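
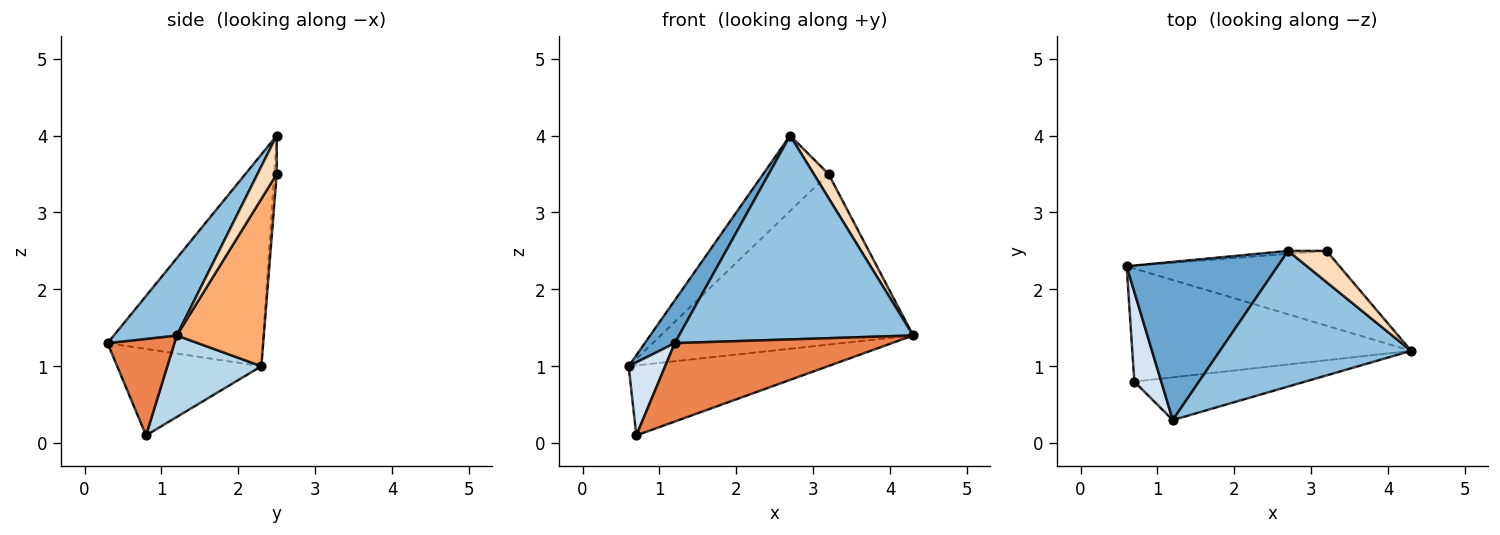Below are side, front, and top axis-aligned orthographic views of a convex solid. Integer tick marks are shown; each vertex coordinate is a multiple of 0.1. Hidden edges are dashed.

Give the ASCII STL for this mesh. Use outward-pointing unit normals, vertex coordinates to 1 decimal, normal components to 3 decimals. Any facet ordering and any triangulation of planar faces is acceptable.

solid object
 facet normal -0.804 -0.155 0.573
  outer loop
   vertex 2.7 2.5 4.0
   vertex 0.6 2.3 1.0
   vertex 1.2 0.3 1.3
  endloop
 endfacet
 facet normal 0.218 -0.812 0.541
  outer loop
   vertex 2.7 2.5 4.0
   vertex 1.2 0.3 1.3
   vertex 4.3 1.2 1.4
  endloop
 endfacet
 facet normal 0.241 0.511 -0.825
  outer loop
   vertex 0.7 0.8 0.1
   vertex 0.6 2.3 1.0
   vertex 4.3 1.2 1.4
  endloop
 endfacet
 facet normal -0.928 -0.235 0.289
  outer loop
   vertex 0.7 0.8 0.1
   vertex 1.2 0.3 1.3
   vertex 0.6 2.3 1.0
  endloop
 endfacet
 facet normal 0.261 -0.848 -0.462
  outer loop
   vertex 0.7 0.8 0.1
   vertex 4.3 1.2 1.4
   vertex 1.2 0.3 1.3
  endloop
 endfacet
 facet normal 0.301 0.873 -0.383
  outer loop
   vertex 3.2 2.5 3.5
   vertex 4.3 1.2 1.4
   vertex 0.6 2.3 1.0
  endloop
 endfacet
 facet normal -0.039 0.998 -0.039
  outer loop
   vertex 3.2 2.5 3.5
   vertex 0.6 2.3 1.0
   vertex 2.7 2.5 4.0
  endloop
 endfacet
 facet normal 0.621 -0.478 0.621
  outer loop
   vertex 3.2 2.5 3.5
   vertex 2.7 2.5 4.0
   vertex 4.3 1.2 1.4
  endloop
 endfacet
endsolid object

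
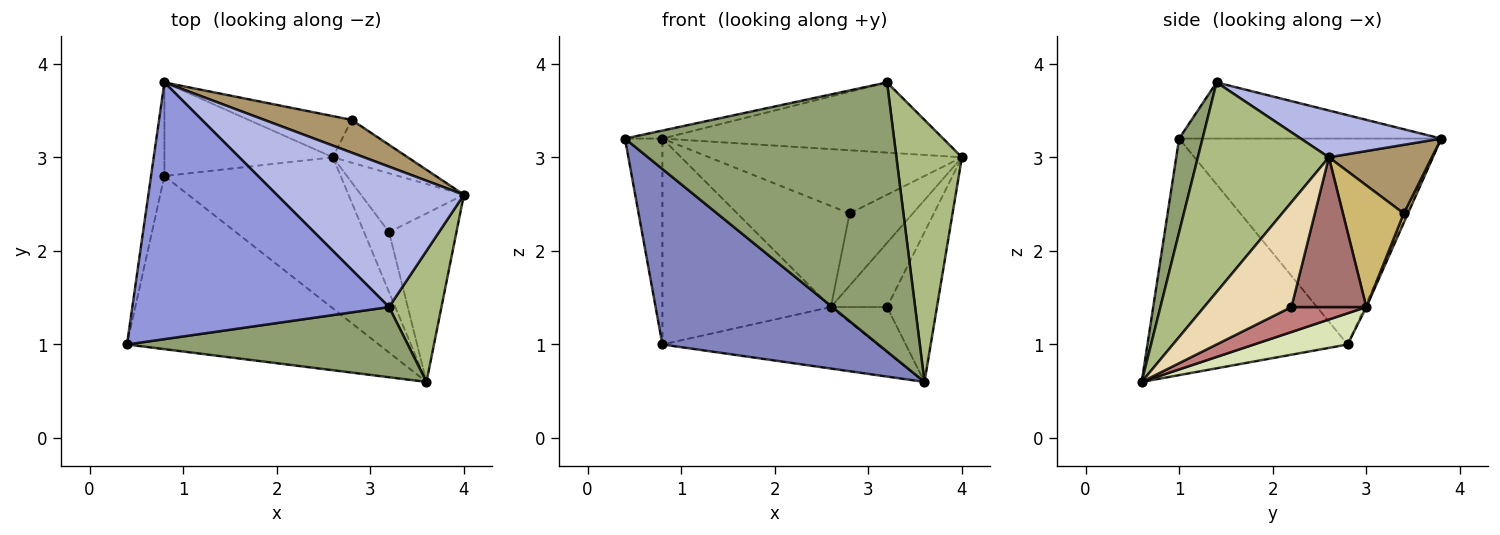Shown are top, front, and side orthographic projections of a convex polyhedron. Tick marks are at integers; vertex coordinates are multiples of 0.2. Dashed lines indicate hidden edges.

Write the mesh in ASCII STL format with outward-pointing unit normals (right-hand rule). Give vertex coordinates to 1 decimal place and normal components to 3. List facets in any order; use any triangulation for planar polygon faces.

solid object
 facet normal -0.988 0.141 -0.064
  outer loop
   vertex 0.8 2.8 1.0
   vertex 0.4 1.0 3.2
   vertex 0.8 3.8 3.2
  endloop
 endfacet
 facet normal -0.551 -0.594 -0.586
  outer loop
   vertex 0.8 2.8 1.0
   vertex 3.6 0.6 0.6
   vertex 0.4 1.0 3.2
  endloop
 endfacet
 facet normal -0.214 0.031 0.976
  outer loop
   vertex 3.2 1.4 3.8
   vertex 0.8 3.8 3.2
   vertex 0.4 1.0 3.2
  endloop
 endfacet
 facet normal 0.218 0.436 0.873
  outer loop
   vertex 3.2 1.4 3.8
   vertex 4.0 2.6 3.0
   vertex 0.8 3.8 3.2
  endloop
 endfacet
 facet normal 0.084 -0.964 0.252
  outer loop
   vertex 3.2 1.4 3.8
   vertex 0.4 1.0 3.2
   vertex 3.6 0.6 0.6
  endloop
 endfacet
 facet normal 0.873 -0.436 0.218
  outer loop
   vertex 3.2 1.4 3.8
   vertex 3.6 0.6 0.6
   vertex 4.0 2.6 3.0
  endloop
 endfacet
 facet normal -0.009 0.910 -0.414
  outer loop
   vertex 2.6 3.0 1.4
   vertex 0.8 2.8 1.0
   vertex 0.8 3.8 3.2
  endloop
 endfacet
 facet normal 0.162 0.372 -0.914
  outer loop
   vertex 2.6 3.0 1.4
   vertex 3.6 0.6 0.6
   vertex 0.8 2.8 1.0
  endloop
 endfacet
 facet normal 0.340 0.835 0.433
  outer loop
   vertex 2.8 3.4 2.4
   vertex 0.8 3.8 3.2
   vertex 4.0 2.6 3.0
  endloop
 endfacet
 facet normal 0.638 0.662 -0.393
  outer loop
   vertex 2.8 3.4 2.4
   vertex 4.0 2.6 3.0
   vertex 2.6 3.0 1.4
  endloop
 endfacet
 facet normal 0.034 0.926 -0.377
  outer loop
   vertex 2.8 3.4 2.4
   vertex 2.6 3.0 1.4
   vertex 0.8 3.8 3.2
  endloop
 endfacet
 facet normal 0.758 0.433 -0.487
  outer loop
   vertex 3.2 2.2 1.4
   vertex 4.0 2.6 3.0
   vertex 3.6 0.6 0.6
  endloop
 endfacet
 facet normal 0.701 0.526 -0.482
  outer loop
   vertex 3.2 2.2 1.4
   vertex 2.6 3.0 1.4
   vertex 4.0 2.6 3.0
  endloop
 endfacet
 facet normal 0.625 0.469 -0.625
  outer loop
   vertex 3.2 2.2 1.4
   vertex 3.6 0.6 0.6
   vertex 2.6 3.0 1.4
  endloop
 endfacet
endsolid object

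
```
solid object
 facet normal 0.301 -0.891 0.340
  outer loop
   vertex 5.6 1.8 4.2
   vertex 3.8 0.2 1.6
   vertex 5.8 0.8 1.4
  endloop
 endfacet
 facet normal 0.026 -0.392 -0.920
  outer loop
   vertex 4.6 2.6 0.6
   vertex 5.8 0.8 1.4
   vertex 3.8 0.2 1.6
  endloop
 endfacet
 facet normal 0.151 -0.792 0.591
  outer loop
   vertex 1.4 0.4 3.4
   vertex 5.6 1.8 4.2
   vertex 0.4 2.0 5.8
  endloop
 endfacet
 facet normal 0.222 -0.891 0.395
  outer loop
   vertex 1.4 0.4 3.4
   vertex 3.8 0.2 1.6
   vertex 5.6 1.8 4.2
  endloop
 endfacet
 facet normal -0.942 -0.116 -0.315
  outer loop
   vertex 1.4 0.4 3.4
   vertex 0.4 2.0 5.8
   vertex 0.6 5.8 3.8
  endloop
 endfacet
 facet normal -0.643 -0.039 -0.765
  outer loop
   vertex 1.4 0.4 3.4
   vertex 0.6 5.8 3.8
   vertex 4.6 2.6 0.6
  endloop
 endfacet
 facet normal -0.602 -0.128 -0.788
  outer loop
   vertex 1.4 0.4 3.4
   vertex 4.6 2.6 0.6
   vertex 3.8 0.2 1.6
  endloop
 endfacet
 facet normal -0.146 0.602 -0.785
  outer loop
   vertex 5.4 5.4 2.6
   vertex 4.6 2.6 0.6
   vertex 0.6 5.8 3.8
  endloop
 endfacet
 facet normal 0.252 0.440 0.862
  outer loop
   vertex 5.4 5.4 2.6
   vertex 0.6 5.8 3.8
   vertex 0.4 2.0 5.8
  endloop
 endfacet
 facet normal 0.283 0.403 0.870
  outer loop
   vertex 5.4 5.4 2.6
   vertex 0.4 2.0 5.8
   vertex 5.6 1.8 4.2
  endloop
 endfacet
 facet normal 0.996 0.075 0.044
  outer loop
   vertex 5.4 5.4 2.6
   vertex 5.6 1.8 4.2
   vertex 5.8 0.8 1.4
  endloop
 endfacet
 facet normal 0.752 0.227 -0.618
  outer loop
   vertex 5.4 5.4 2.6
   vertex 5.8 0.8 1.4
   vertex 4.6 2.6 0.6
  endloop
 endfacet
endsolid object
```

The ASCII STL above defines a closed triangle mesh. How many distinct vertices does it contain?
8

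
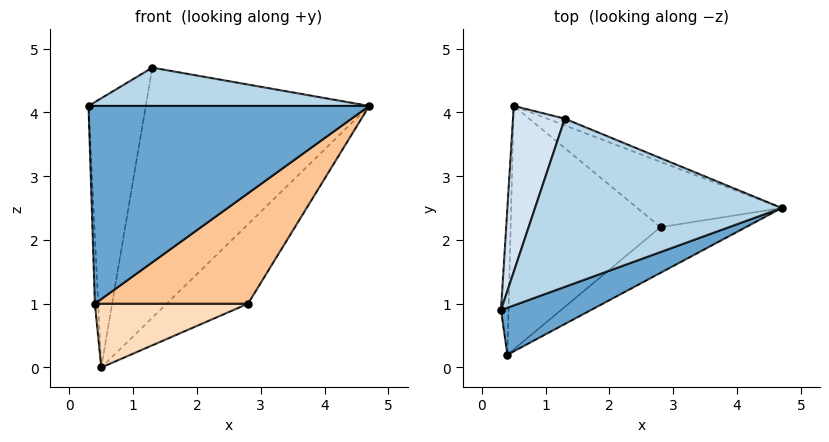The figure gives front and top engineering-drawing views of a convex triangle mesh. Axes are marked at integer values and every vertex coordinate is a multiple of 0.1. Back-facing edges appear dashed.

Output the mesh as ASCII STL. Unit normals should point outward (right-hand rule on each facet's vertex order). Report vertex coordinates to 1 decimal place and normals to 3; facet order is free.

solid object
 facet normal 0.334 -0.917 0.218
  outer loop
   vertex 0.4 0.2 1.0
   vertex 4.7 2.5 4.1
   vertex 0.3 0.9 4.1
  endloop
 endfacet
 facet normal -0.999 0.016 -0.036
  outer loop
   vertex 0.4 0.2 1.0
   vertex 0.3 0.9 4.1
   vertex 0.5 4.1 0.0
  endloop
 endfacet
 facet normal 0.080 -0.221 0.972
  outer loop
   vertex 1.3 3.9 4.7
   vertex 0.3 0.9 4.1
   vertex 4.7 2.5 4.1
  endloop
 endfacet
 facet normal -0.944 0.280 0.173
  outer loop
   vertex 1.3 3.9 4.7
   vertex 0.5 4.1 0.0
   vertex 0.3 0.9 4.1
  endloop
 endfacet
 facet normal 0.377 0.926 -0.025
  outer loop
   vertex 1.3 3.9 4.7
   vertex 4.7 2.5 4.1
   vertex 0.5 4.1 0.0
  endloop
 endfacet
 facet normal 0.675 0.570 -0.469
  outer loop
   vertex 2.8 2.2 1.0
   vertex 0.5 4.1 0.0
   vertex 4.7 2.5 4.1
  endloop
 endfacet
 facet normal 0.610 -0.732 -0.303
  outer loop
   vertex 2.8 2.2 1.0
   vertex 4.7 2.5 4.1
   vertex 0.4 0.2 1.0
  endloop
 endfacet
 facet normal 0.207 -0.248 -0.946
  outer loop
   vertex 2.8 2.2 1.0
   vertex 0.4 0.2 1.0
   vertex 0.5 4.1 0.0
  endloop
 endfacet
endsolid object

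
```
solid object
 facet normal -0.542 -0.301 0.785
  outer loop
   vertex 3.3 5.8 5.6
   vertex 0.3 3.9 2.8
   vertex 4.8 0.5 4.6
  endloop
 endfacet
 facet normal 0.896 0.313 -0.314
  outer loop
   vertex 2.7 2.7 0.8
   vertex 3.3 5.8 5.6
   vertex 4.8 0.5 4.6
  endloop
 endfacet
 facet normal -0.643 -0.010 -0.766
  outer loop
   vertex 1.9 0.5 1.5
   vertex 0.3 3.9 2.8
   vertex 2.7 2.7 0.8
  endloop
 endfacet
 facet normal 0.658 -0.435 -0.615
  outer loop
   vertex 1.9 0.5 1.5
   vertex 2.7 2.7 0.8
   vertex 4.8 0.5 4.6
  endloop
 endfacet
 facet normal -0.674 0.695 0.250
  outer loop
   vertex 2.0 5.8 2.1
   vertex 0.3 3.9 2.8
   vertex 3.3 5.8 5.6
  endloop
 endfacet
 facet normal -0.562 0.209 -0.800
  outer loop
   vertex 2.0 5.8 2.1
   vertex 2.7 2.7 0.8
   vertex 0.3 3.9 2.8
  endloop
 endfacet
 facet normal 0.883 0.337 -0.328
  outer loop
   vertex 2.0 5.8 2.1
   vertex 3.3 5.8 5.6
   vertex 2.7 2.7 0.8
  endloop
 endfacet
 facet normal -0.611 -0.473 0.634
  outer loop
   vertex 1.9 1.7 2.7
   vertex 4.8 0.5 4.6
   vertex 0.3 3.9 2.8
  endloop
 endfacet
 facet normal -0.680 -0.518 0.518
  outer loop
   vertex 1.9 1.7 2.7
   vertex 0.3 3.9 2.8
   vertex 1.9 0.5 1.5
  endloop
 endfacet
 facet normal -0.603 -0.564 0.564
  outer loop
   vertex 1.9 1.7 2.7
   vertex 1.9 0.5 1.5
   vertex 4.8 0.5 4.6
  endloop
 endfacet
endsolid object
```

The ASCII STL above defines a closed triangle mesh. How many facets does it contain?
10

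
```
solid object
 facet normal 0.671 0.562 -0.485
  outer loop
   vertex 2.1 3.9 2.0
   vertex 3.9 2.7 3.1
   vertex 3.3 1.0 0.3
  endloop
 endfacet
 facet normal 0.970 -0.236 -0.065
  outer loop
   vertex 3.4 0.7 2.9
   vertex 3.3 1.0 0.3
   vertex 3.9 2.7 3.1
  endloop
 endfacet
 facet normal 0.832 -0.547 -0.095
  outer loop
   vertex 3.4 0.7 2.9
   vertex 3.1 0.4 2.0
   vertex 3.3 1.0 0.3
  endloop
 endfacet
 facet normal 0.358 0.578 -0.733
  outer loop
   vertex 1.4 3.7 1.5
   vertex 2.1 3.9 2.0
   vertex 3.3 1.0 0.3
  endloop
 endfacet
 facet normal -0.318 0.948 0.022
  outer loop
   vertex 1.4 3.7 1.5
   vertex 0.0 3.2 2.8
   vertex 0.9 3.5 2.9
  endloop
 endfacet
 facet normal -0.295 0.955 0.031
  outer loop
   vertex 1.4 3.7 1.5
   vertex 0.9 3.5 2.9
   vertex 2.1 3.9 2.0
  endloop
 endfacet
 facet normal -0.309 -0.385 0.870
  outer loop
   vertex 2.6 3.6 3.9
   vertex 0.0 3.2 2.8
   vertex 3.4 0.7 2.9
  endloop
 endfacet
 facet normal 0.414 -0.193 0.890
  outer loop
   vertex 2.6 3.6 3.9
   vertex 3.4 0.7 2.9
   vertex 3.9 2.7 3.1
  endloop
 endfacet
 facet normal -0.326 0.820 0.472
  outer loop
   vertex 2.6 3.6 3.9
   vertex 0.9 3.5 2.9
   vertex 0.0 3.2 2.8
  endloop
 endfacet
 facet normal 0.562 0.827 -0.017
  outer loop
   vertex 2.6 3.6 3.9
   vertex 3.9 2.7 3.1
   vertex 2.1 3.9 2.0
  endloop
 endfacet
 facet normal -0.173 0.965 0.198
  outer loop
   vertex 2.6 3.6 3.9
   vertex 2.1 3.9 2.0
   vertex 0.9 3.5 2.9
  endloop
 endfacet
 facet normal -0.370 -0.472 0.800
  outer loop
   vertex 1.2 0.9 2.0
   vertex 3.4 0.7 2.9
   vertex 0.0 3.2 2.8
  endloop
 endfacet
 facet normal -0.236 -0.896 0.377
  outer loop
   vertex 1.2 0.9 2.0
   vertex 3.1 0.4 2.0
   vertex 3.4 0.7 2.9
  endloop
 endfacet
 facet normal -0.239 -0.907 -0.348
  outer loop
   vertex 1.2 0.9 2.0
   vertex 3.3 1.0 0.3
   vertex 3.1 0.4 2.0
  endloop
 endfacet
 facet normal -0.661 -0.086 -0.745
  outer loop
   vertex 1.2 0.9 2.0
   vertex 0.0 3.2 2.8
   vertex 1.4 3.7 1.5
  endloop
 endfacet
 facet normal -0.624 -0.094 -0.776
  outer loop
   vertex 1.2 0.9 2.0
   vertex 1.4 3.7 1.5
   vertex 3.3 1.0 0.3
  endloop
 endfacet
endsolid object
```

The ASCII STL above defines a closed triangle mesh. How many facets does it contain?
16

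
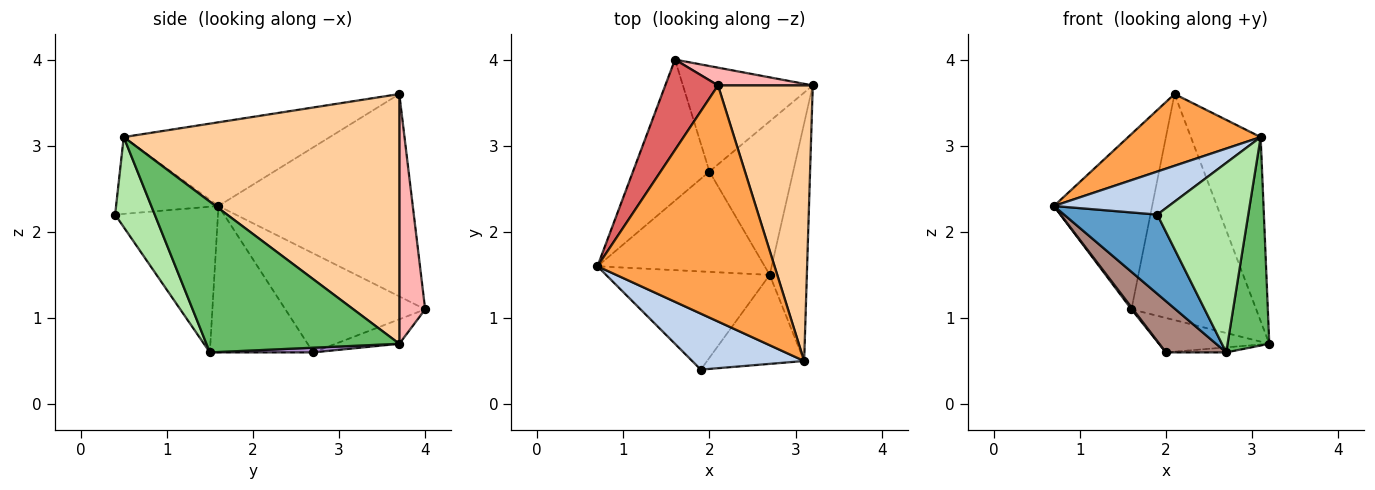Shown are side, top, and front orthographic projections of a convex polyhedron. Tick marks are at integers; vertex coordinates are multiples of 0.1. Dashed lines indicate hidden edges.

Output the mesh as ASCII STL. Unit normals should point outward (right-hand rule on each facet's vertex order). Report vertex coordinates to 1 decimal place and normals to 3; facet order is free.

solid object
 facet normal -0.570 -0.516 -0.640
  outer loop
   vertex 2.7 1.5 0.6
   vertex 1.9 0.4 2.2
   vertex 0.7 1.6 2.3
  endloop
 endfacet
 facet normal -0.478 -0.536 0.696
  outer loop
   vertex 3.1 0.5 3.1
   vertex 0.7 1.6 2.3
   vertex 1.9 0.4 2.2
  endloop
 endfacet
 facet normal -0.412 -0.265 0.872
  outer loop
   vertex 3.1 0.5 3.1
   vertex 2.1 3.7 3.6
   vertex 0.7 1.6 2.3
  endloop
 endfacet
 facet normal 0.910 0.230 0.345
  outer loop
   vertex 3.1 0.5 3.1
   vertex 3.2 3.7 0.7
   vertex 2.1 3.7 3.6
  endloop
 endfacet
 facet normal 0.950 -0.205 -0.234
  outer loop
   vertex 3.1 0.5 3.1
   vertex 2.7 1.5 0.6
   vertex 3.2 3.7 0.7
  endloop
 endfacet
 facet normal 0.367 -0.842 -0.396
  outer loop
   vertex 3.1 0.5 3.1
   vertex 1.9 0.4 2.2
   vertex 2.7 1.5 0.6
  endloop
 endfacet
 facet normal -0.869 0.439 0.227
  outer loop
   vertex 1.6 4.0 1.1
   vertex 0.7 1.6 2.3
   vertex 2.1 3.7 3.6
  endloop
 endfacet
 facet normal 0.202 0.976 0.077
  outer loop
   vertex 1.6 4.0 1.1
   vertex 2.1 3.7 3.6
   vertex 3.2 3.7 0.7
  endloop
 endfacet
 facet normal 0.056 0.033 -0.998
  outer loop
   vertex 2.0 2.7 0.6
   vertex 3.2 3.7 0.7
   vertex 2.7 1.5 0.6
  endloop
 endfacet
 facet normal -0.177 0.306 -0.936
  outer loop
   vertex 2.0 2.7 0.6
   vertex 1.6 4.0 1.1
   vertex 3.2 3.7 0.7
  endloop
 endfacet
 facet normal -0.615 -0.359 -0.702
  outer loop
   vertex 2.0 2.7 0.6
   vertex 2.7 1.5 0.6
   vertex 0.7 1.6 2.3
  endloop
 endfacet
 facet normal -0.792 -0.009 -0.611
  outer loop
   vertex 2.0 2.7 0.6
   vertex 0.7 1.6 2.3
   vertex 1.6 4.0 1.1
  endloop
 endfacet
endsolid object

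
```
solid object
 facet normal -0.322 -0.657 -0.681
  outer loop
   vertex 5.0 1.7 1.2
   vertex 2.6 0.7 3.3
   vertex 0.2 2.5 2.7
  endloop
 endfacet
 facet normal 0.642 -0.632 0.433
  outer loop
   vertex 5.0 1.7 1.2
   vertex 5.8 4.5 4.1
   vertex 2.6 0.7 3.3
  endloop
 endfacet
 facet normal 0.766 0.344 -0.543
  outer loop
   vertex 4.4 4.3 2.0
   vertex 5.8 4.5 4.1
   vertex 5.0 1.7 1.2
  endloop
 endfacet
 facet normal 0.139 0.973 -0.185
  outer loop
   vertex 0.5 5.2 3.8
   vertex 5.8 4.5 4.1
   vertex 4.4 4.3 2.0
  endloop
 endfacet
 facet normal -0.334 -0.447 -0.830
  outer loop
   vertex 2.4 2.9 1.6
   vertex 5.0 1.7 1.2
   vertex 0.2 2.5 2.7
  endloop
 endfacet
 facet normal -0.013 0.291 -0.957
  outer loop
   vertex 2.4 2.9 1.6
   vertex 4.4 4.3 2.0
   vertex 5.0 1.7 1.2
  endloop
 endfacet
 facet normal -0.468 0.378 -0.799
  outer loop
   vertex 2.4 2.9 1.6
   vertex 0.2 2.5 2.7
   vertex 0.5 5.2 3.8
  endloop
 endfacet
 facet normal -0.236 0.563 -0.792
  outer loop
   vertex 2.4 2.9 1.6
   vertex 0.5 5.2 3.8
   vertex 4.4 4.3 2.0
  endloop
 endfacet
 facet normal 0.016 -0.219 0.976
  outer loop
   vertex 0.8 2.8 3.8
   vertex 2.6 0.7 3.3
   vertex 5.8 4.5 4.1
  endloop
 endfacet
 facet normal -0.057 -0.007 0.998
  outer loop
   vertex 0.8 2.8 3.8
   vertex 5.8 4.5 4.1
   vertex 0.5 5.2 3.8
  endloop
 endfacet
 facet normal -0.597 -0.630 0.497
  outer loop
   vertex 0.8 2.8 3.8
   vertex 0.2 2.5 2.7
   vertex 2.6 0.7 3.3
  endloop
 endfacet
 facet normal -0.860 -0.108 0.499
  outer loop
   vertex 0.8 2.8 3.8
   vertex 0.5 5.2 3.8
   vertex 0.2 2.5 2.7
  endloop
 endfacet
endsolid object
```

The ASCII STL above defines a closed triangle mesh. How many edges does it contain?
18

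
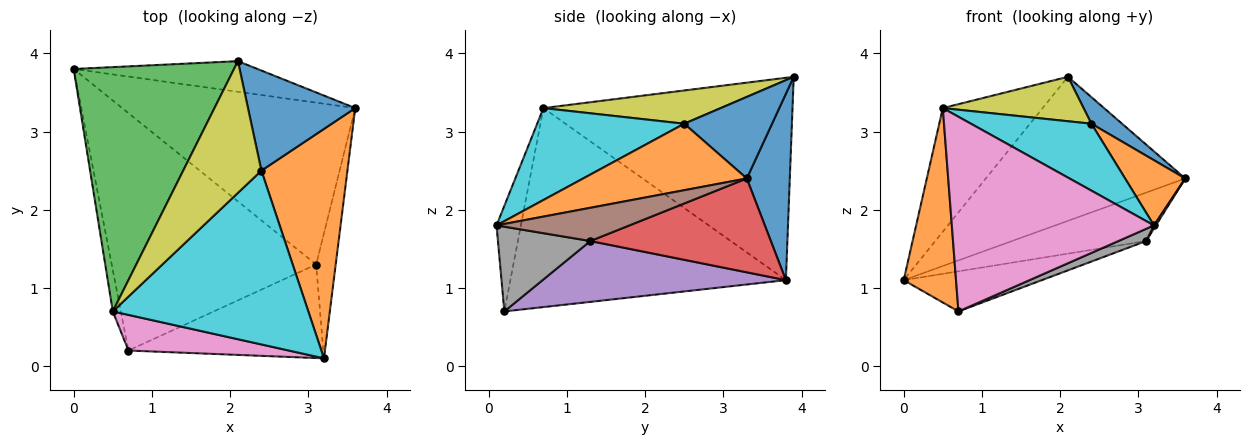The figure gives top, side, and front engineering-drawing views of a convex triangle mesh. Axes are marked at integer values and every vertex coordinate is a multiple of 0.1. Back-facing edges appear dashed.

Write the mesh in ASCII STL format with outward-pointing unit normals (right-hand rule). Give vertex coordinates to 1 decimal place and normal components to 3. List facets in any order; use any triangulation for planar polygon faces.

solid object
 facet normal 0.206 0.957 -0.204
  outer loop
   vertex 2.1 3.9 3.7
   vertex 3.6 3.3 2.4
   vertex 0.0 3.8 1.1
  endloop
 endfacet
 facet normal -0.982 -0.186 -0.040
  outer loop
   vertex 0.5 0.7 3.3
   vertex 0.0 3.8 1.1
   vertex 0.7 0.2 0.7
  endloop
 endfacet
 facet normal -0.748 0.300 0.592
  outer loop
   vertex 0.5 0.7 3.3
   vertex 2.1 3.9 3.7
   vertex 0.0 3.8 1.1
  endloop
 endfacet
 facet normal 0.360 0.268 -0.894
  outer loop
   vertex 3.1 1.3 1.6
   vertex 0.0 3.8 1.1
   vertex 3.6 3.3 2.4
  endloop
 endfacet
 facet normal 0.282 0.160 -0.946
  outer loop
   vertex 3.1 1.3 1.6
   vertex 0.7 0.2 0.7
   vertex 0.0 3.8 1.1
  endloop
 endfacet
 facet normal 0.862 -0.013 -0.507
  outer loop
   vertex 3.2 0.1 1.8
   vertex 3.1 1.3 1.6
   vertex 3.6 3.3 2.4
  endloop
 endfacet
 facet normal -0.118 -0.977 0.179
  outer loop
   vertex 3.2 0.1 1.8
   vertex 0.5 0.7 3.3
   vertex 0.7 0.2 0.7
  endloop
 endfacet
 facet normal 0.396 -0.119 -0.911
  outer loop
   vertex 3.2 0.1 1.8
   vertex 0.7 0.2 0.7
   vertex 3.1 1.3 1.6
  endloop
 endfacet
 facet normal 0.374 -0.297 0.879
  outer loop
   vertex 2.4 2.5 3.1
   vertex 2.1 3.9 3.7
   vertex 0.5 0.7 3.3
  endloop
 endfacet
 facet normal 0.402 -0.329 0.855
  outer loop
   vertex 2.4 2.5 3.1
   vertex 0.5 0.7 3.3
   vertex 3.2 0.1 1.8
  endloop
 endfacet
 facet normal 0.592 -0.207 0.779
  outer loop
   vertex 2.4 2.5 3.1
   vertex 3.6 3.3 2.4
   vertex 2.1 3.9 3.7
  endloop
 endfacet
 facet normal 0.597 -0.219 0.772
  outer loop
   vertex 2.4 2.5 3.1
   vertex 3.2 0.1 1.8
   vertex 3.6 3.3 2.4
  endloop
 endfacet
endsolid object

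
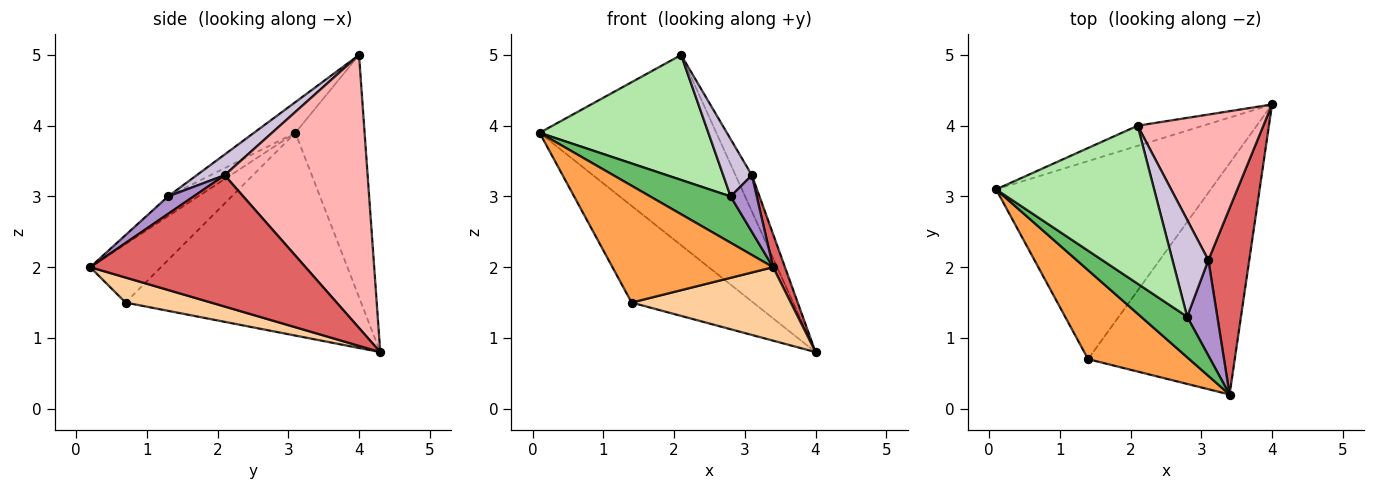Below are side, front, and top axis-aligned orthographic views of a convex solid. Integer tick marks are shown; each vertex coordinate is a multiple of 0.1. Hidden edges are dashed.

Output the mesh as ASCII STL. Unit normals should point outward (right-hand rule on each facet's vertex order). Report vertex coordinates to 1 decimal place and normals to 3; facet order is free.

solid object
 facet normal -0.363 0.927 -0.098
  outer loop
   vertex 2.1 4.0 5.0
   vertex 4.0 4.3 0.8
   vertex 0.1 3.1 3.9
  endloop
 endfacet
 facet normal -0.647 0.334 -0.685
  outer loop
   vertex 1.4 0.7 1.5
   vertex 0.1 3.1 3.9
   vertex 4.0 4.3 0.8
  endloop
 endfacet
 facet normal -0.331 -0.751 0.572
  outer loop
   vertex 1.4 0.7 1.5
   vertex 3.4 0.2 2.0
   vertex 0.1 3.1 3.9
  endloop
 endfacet
 facet normal 0.160 -0.299 -0.941
  outer loop
   vertex 1.4 0.7 1.5
   vertex 4.0 4.3 0.8
   vertex 3.4 0.2 2.0
  endloop
 endfacet
 facet normal -0.272 -0.724 0.634
  outer loop
   vertex 2.8 1.3 3.0
   vertex 0.1 3.1 3.9
   vertex 3.4 0.2 2.0
  endloop
 endfacet
 facet normal -0.150 -0.613 0.775
  outer loop
   vertex 2.8 1.3 3.0
   vertex 2.1 4.0 5.0
   vertex 0.1 3.1 3.9
  endloop
 endfacet
 facet normal 0.953 -0.053 0.297
  outer loop
   vertex 3.1 2.1 3.3
   vertex 3.4 0.2 2.0
   vertex 4.0 4.3 0.8
  endloop
 endfacet
 facet normal 0.903 0.103 0.416
  outer loop
   vertex 3.1 2.1 3.3
   vertex 4.0 4.3 0.8
   vertex 2.1 4.0 5.0
  endloop
 endfacet
 facet normal 0.447 -0.456 0.770
  outer loop
   vertex 3.1 2.1 3.3
   vertex 2.8 1.3 3.0
   vertex 3.4 0.2 2.0
  endloop
 endfacet
 facet normal 0.445 -0.456 0.771
  outer loop
   vertex 3.1 2.1 3.3
   vertex 2.1 4.0 5.0
   vertex 2.8 1.3 3.0
  endloop
 endfacet
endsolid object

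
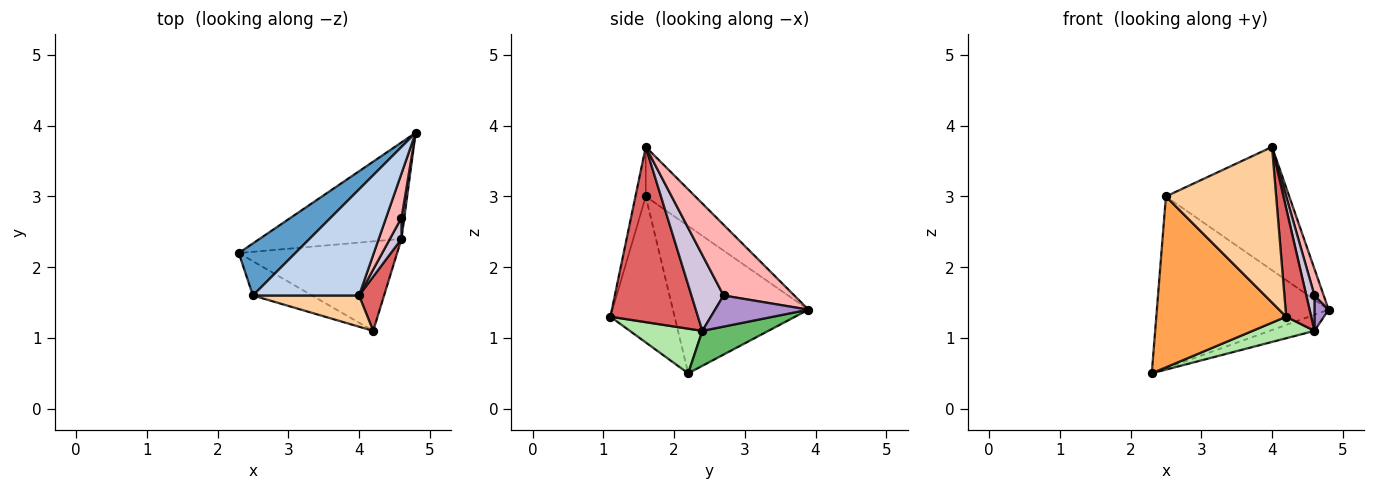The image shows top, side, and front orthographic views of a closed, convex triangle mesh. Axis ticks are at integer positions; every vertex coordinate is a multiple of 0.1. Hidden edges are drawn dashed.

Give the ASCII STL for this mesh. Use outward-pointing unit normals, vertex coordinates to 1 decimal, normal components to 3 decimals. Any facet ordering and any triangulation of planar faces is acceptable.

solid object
 facet normal -0.603 0.764 0.231
  outer loop
   vertex 2.5 1.6 3.0
   vertex 4.8 3.9 1.4
   vertex 2.3 2.2 0.5
  endloop
 endfacet
 facet normal -0.291 0.725 0.624
  outer loop
   vertex 2.5 1.6 3.0
   vertex 4.0 1.6 3.7
   vertex 4.8 3.9 1.4
  endloop
 endfacet
 facet normal -0.436 -0.882 -0.177
  outer loop
   vertex 2.5 1.6 3.0
   vertex 2.3 2.2 0.5
   vertex 4.2 1.1 1.3
  endloop
 endfacet
 facet normal -0.091 -0.976 0.196
  outer loop
   vertex 2.5 1.6 3.0
   vertex 4.2 1.1 1.3
   vertex 4.0 1.6 3.7
  endloop
 endfacet
 facet normal 0.236 0.160 -0.958
  outer loop
   vertex 4.6 2.4 1.1
   vertex 2.3 2.2 0.5
   vertex 4.8 3.9 1.4
  endloop
 endfacet
 facet normal 0.264 -0.226 -0.938
  outer loop
   vertex 4.6 2.4 1.1
   vertex 4.2 1.1 1.3
   vertex 2.3 2.2 0.5
  endloop
 endfacet
 facet normal 0.953 -0.272 0.136
  outer loop
   vertex 4.6 2.4 1.1
   vertex 4.0 1.6 3.7
   vertex 4.2 1.1 1.3
  endloop
 endfacet
 facet normal 0.969 -0.126 0.211
  outer loop
   vertex 4.6 2.7 1.6
   vertex 4.8 3.9 1.4
   vertex 4.0 1.6 3.7
  endloop
 endfacet
 facet normal 0.985 -0.149 0.090
  outer loop
   vertex 4.6 2.7 1.6
   vertex 4.6 2.4 1.1
   vertex 4.8 3.9 1.4
  endloop
 endfacet
 facet normal 0.959 -0.244 0.146
  outer loop
   vertex 4.6 2.7 1.6
   vertex 4.0 1.6 3.7
   vertex 4.6 2.4 1.1
  endloop
 endfacet
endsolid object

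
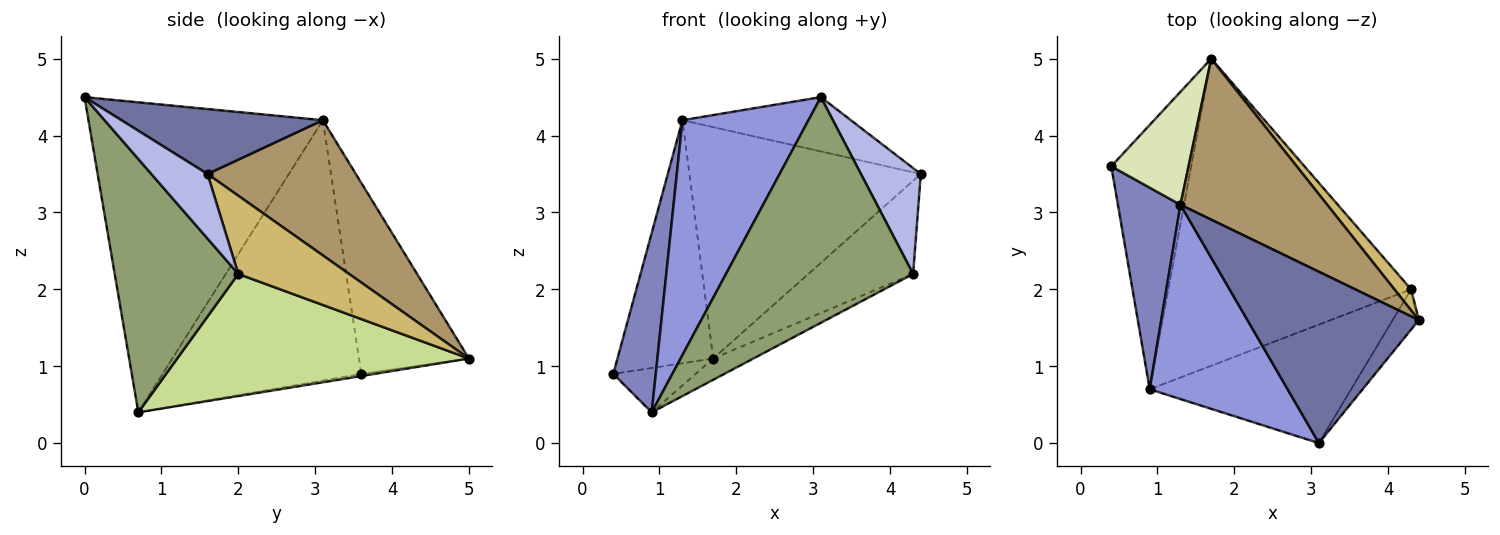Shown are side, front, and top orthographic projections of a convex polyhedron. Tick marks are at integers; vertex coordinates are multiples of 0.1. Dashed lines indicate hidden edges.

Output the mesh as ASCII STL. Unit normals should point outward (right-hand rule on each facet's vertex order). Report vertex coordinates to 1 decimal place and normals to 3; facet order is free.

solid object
 facet normal 0.340 0.284 0.897
  outer loop
   vertex 1.3 3.1 4.2
   vertex 3.1 0.0 4.5
   vertex 4.4 1.6 3.5
  endloop
 endfacet
 facet normal -0.952 -0.204 0.229
  outer loop
   vertex 1.3 3.1 4.2
   vertex 0.4 3.6 0.9
   vertex 0.9 0.7 0.4
  endloop
 endfacet
 facet normal -0.820 -0.441 0.365
  outer loop
   vertex 1.3 3.1 4.2
   vertex 0.9 0.7 0.4
   vertex 3.1 0.0 4.5
  endloop
 endfacet
 facet normal 0.660 -0.703 -0.267
  outer loop
   vertex 4.3 2.0 2.2
   vertex 4.4 1.6 3.5
   vertex 3.1 0.0 4.5
  endloop
 endfacet
 facet normal 0.505 -0.764 -0.401
  outer loop
   vertex 4.3 2.0 2.2
   vertex 3.1 0.0 4.5
   vertex 0.9 0.7 0.4
  endloop
 endfacet
 facet normal -0.026 0.165 -0.986
  outer loop
   vertex 1.7 5.0 1.1
   vertex 0.9 0.7 0.4
   vertex 0.4 3.6 0.9
  endloop
 endfacet
 facet normal 0.448 0.062 -0.892
  outer loop
   vertex 1.7 5.0 1.1
   vertex 4.3 2.0 2.2
   vertex 0.9 0.7 0.4
  endloop
 endfacet
 facet normal -0.721 0.628 0.292
  outer loop
   vertex 1.7 5.0 1.1
   vertex 0.4 3.6 0.9
   vertex 1.3 3.1 4.2
  endloop
 endfacet
 facet normal 0.466 0.726 0.505
  outer loop
   vertex 1.7 5.0 1.1
   vertex 1.3 3.1 4.2
   vertex 4.4 1.6 3.5
  endloop
 endfacet
 facet normal 0.718 0.679 0.154
  outer loop
   vertex 1.7 5.0 1.1
   vertex 4.4 1.6 3.5
   vertex 4.3 2.0 2.2
  endloop
 endfacet
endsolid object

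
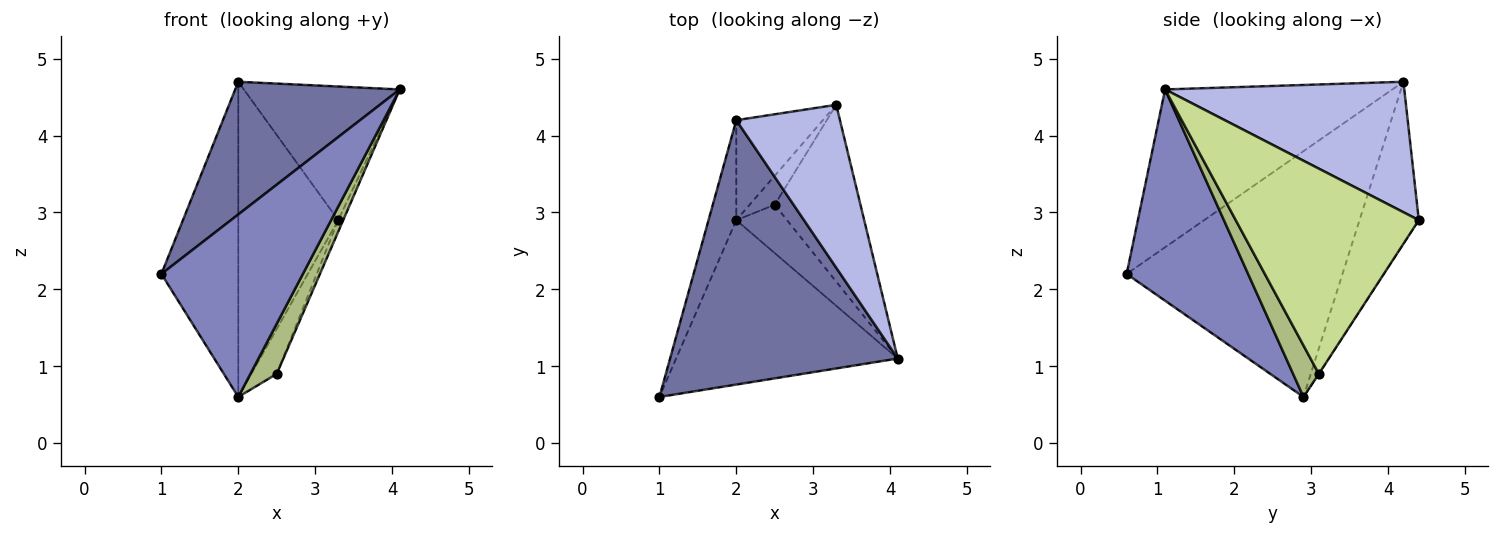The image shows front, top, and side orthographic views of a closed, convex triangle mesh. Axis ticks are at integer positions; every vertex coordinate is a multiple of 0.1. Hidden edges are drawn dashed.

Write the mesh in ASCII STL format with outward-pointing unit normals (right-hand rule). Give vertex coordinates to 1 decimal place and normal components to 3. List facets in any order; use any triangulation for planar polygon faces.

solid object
 facet normal -0.527 -0.381 0.760
  outer loop
   vertex 2.0 4.2 4.7
   vertex 1.0 0.6 2.2
   vertex 4.1 1.1 4.6
  endloop
 endfacet
 facet normal 0.538 -0.626 -0.564
  outer loop
   vertex 2.0 2.9 0.6
   vertex 4.1 1.1 4.6
   vertex 1.0 0.6 2.2
  endloop
 endfacet
 facet normal -0.937 0.334 -0.106
  outer loop
   vertex 2.0 2.9 0.6
   vertex 1.0 0.6 2.2
   vertex 2.0 4.2 4.7
  endloop
 endfacet
 facet normal 0.697 0.455 0.554
  outer loop
   vertex 3.3 4.4 2.9
   vertex 2.0 4.2 4.7
   vertex 4.1 1.1 4.6
  endloop
 endfacet
 facet normal -0.492 0.830 -0.263
  outer loop
   vertex 3.3 4.4 2.9
   vertex 2.0 2.9 0.6
   vertex 2.0 4.2 4.7
  endloop
 endfacet
 facet normal 0.576 -0.589 -0.567
  outer loop
   vertex 2.5 3.1 0.9
   vertex 4.1 1.1 4.6
   vertex 2.0 2.9 0.6
  endloop
 endfacet
 facet normal 0.922 0.025 -0.385
  outer loop
   vertex 2.5 3.1 0.9
   vertex 3.3 4.4 2.9
   vertex 4.1 1.1 4.6
  endloop
 endfacet
 facet normal -0.011 0.840 -0.542
  outer loop
   vertex 2.5 3.1 0.9
   vertex 2.0 2.9 0.6
   vertex 3.3 4.4 2.9
  endloop
 endfacet
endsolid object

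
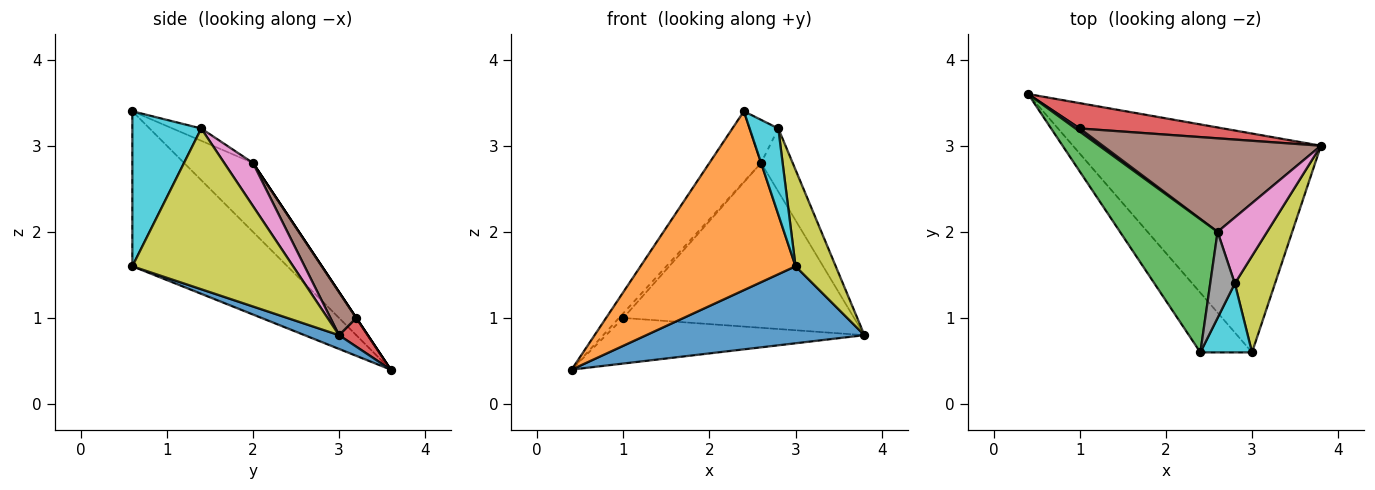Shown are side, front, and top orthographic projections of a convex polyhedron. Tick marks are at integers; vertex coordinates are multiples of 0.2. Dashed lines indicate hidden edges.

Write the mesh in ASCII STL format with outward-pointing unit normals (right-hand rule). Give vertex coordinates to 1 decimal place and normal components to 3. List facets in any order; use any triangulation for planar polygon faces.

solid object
 facet normal 0.052 -0.331 -0.942
  outer loop
   vertex 3.0 0.6 1.6
   vertex 0.4 3.6 0.4
   vertex 3.8 3.0 0.8
  endloop
 endfacet
 facet normal -0.688 -0.688 -0.229
  outer loop
   vertex 3.0 0.6 1.6
   vertex 2.4 0.6 3.4
   vertex 0.4 3.6 0.4
  endloop
 endfacet
 facet normal -0.529 0.397 0.750
  outer loop
   vertex 2.6 2.0 2.8
   vertex 0.4 3.6 0.4
   vertex 2.4 0.6 3.4
  endloop
 endfacet
 facet normal 0.097 0.870 0.483
  outer loop
   vertex 1.0 3.2 1.0
   vertex 3.8 3.0 0.8
   vertex 0.4 3.6 0.4
  endloop
 endfacet
 facet normal 0.000 0.832 0.555
  outer loop
   vertex 1.0 3.2 1.0
   vertex 0.4 3.6 0.4
   vertex 2.6 2.0 2.8
  endloop
 endfacet
 facet normal 0.097 0.866 0.491
  outer loop
   vertex 1.0 3.2 1.0
   vertex 2.6 2.0 2.8
   vertex 3.8 3.0 0.8
  endloop
 endfacet
 facet normal 0.532 0.585 0.612
  outer loop
   vertex 2.8 1.4 3.2
   vertex 3.8 3.0 0.8
   vertex 2.6 2.0 2.8
  endloop
 endfacet
 facet normal -0.408 0.408 0.816
  outer loop
   vertex 2.8 1.4 3.2
   vertex 2.6 2.0 2.8
   vertex 2.4 0.6 3.4
  endloop
 endfacet
 facet normal 0.943 -0.236 0.236
  outer loop
   vertex 2.8 1.4 3.2
   vertex 3.0 0.6 1.6
   vertex 3.8 3.0 0.8
  endloop
 endfacet
 facet normal 0.882 -0.368 0.294
  outer loop
   vertex 2.8 1.4 3.2
   vertex 2.4 0.6 3.4
   vertex 3.0 0.6 1.6
  endloop
 endfacet
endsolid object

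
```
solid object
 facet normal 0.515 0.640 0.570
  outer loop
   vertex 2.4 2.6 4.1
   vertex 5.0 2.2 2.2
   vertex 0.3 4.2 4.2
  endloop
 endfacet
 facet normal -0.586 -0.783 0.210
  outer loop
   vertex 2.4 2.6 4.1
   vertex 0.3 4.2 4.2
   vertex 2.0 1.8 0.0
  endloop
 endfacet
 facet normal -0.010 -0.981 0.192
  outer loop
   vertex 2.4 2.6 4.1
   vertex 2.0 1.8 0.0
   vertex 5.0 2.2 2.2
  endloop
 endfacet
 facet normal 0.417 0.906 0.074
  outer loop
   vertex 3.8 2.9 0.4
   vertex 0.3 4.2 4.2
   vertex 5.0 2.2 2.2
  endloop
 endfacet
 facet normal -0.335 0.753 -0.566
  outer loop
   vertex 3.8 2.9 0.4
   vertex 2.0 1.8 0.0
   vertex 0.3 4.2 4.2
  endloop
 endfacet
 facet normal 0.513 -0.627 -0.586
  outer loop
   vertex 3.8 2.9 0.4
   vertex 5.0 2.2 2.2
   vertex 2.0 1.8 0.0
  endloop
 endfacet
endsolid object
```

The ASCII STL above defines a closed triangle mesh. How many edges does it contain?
9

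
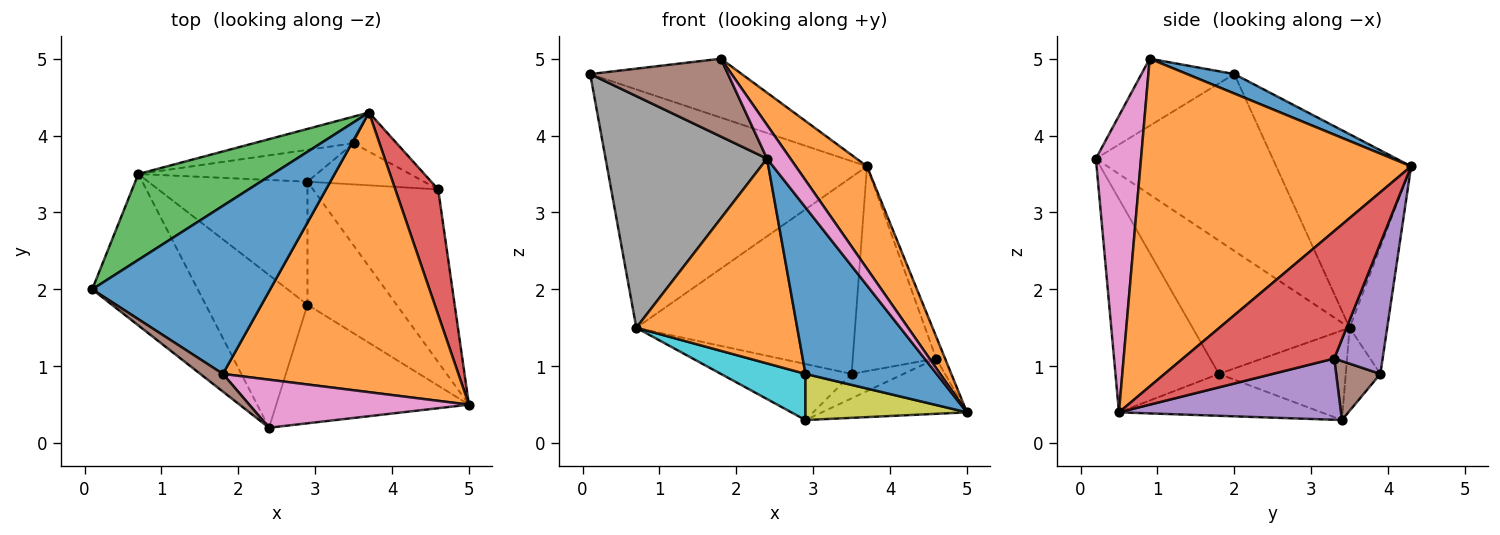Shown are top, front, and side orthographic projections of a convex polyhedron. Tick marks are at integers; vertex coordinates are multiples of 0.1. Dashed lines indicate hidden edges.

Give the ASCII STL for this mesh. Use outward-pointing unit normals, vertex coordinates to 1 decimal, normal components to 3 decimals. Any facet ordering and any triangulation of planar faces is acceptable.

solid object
 facet normal 0.103 0.329 0.939
  outer loop
   vertex 1.8 0.9 5.0
   vertex 3.7 4.3 3.6
   vertex 0.1 2.0 4.8
  endloop
 endfacet
 facet normal 0.794 -0.209 0.571
  outer loop
   vertex 1.8 0.9 5.0
   vertex 5.0 0.5 0.4
   vertex 3.7 4.3 3.6
  endloop
 endfacet
 facet normal -0.439 0.845 0.305
  outer loop
   vertex 0.7 3.5 1.5
   vertex 0.1 2.0 4.8
   vertex 3.7 4.3 3.6
  endloop
 endfacet
 facet normal 0.946 0.056 0.318
  outer loop
   vertex 4.6 3.3 1.1
   vertex 3.7 4.3 3.6
   vertex 5.0 0.5 0.4
  endloop
 endfacet
 facet normal 0.422 0.276 -0.863
  outer loop
   vertex 4.6 3.3 1.1
   vertex 5.0 0.5 0.4
   vertex 2.9 3.4 0.3
  endloop
 endfacet
 facet normal -0.549 -0.815 0.185
  outer loop
   vertex 2.4 0.2 3.7
   vertex 1.8 0.9 5.0
   vertex 0.1 2.0 4.8
  endloop
 endfacet
 facet normal 0.742 -0.385 0.549
  outer loop
   vertex 2.4 0.2 3.7
   vertex 5.0 0.5 0.4
   vertex 1.8 0.9 5.0
  endloop
 endfacet
 facet normal -0.676 -0.617 -0.403
  outer loop
   vertex 2.4 0.2 3.7
   vertex 0.1 2.0 4.8
   vertex 0.7 3.5 1.5
  endloop
 endfacet
 facet normal -0.403 -0.321 -0.857
  outer loop
   vertex 2.9 1.8 0.9
   vertex 2.9 3.4 0.3
   vertex 5.0 0.5 0.4
  endloop
 endfacet
 facet normal -0.466 -0.311 -0.828
  outer loop
   vertex 2.9 1.8 0.9
   vertex 0.7 3.5 1.5
   vertex 2.9 3.4 0.3
  endloop
 endfacet
 facet normal -0.540 -0.685 -0.488
  outer loop
   vertex 2.9 1.8 0.9
   vertex 5.0 0.5 0.4
   vertex 2.4 0.2 3.7
  endloop
 endfacet
 facet normal -0.616 -0.631 -0.471
  outer loop
   vertex 2.9 1.8 0.9
   vertex 2.4 0.2 3.7
   vertex 0.7 3.5 1.5
  endloop
 endfacet
 facet normal -0.168 0.977 -0.132
  outer loop
   vertex 3.5 3.9 0.9
   vertex 0.7 3.5 1.5
   vertex 3.7 4.3 3.6
  endloop
 endfacet
 facet normal -0.224 0.847 -0.482
  outer loop
   vertex 3.5 3.9 0.9
   vertex 2.9 3.4 0.3
   vertex 0.7 3.5 1.5
  endloop
 endfacet
 facet normal 0.495 0.853 -0.163
  outer loop
   vertex 3.5 3.9 0.9
   vertex 3.7 4.3 3.6
   vertex 4.6 3.3 1.1
  endloop
 endfacet
 facet normal 0.399 0.468 -0.789
  outer loop
   vertex 3.5 3.9 0.9
   vertex 4.6 3.3 1.1
   vertex 2.9 3.4 0.3
  endloop
 endfacet
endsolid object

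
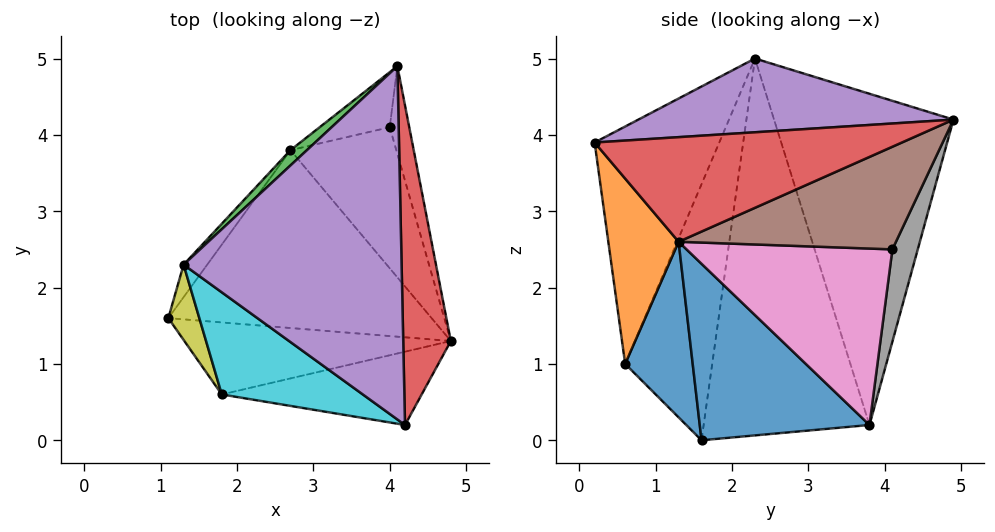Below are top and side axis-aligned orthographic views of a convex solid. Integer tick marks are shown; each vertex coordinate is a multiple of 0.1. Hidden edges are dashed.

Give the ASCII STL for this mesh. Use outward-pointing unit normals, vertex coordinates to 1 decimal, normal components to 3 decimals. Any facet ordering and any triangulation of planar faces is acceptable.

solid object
 facet normal 0.529 -0.313 -0.789
  outer loop
   vertex 2.7 3.8 0.2
   vertex 4.8 1.3 2.6
   vertex 1.1 1.6 0.0
  endloop
 endfacet
 facet normal -0.806 0.590 -0.050
  outer loop
   vertex 2.7 3.8 0.2
   vertex 1.1 1.6 0.0
   vertex 1.3 2.3 5.0
  endloop
 endfacet
 facet normal -0.675 0.737 0.034
  outer loop
   vertex 2.7 3.8 0.2
   vertex 1.3 2.3 5.0
   vertex 4.1 4.9 4.2
  endloop
 endfacet
 facet normal 0.910 -0.007 0.414
  outer loop
   vertex 4.2 0.2 3.9
   vertex 4.8 1.3 2.6
   vertex 4.1 4.9 4.2
  endloop
 endfacet
 facet normal 0.320 -0.054 0.946
  outer loop
   vertex 4.2 0.2 3.9
   vertex 4.1 4.9 4.2
   vertex 1.3 2.3 5.0
  endloop
 endfacet
 facet normal 0.947 0.264 -0.180
  outer loop
   vertex 4.0 4.1 2.5
   vertex 4.1 4.9 4.2
   vertex 4.8 1.3 2.6
  endloop
 endfacet
 facet normal 0.836 0.221 -0.502
  outer loop
   vertex 4.0 4.1 2.5
   vertex 4.8 1.3 2.6
   vertex 2.7 3.8 0.2
  endloop
 endfacet
 facet normal 0.513 0.764 -0.390
  outer loop
   vertex 4.0 4.1 2.5
   vertex 2.7 3.8 0.2
   vertex 4.1 4.9 4.2
  endloop
 endfacet
 facet normal -0.861 -0.498 0.104
  outer loop
   vertex 1.8 0.6 1.0
   vertex 1.3 2.3 5.0
   vertex 1.1 1.6 0.0
  endloop
 endfacet
 facet normal -0.487 -0.824 0.289
  outer loop
   vertex 1.8 0.6 1.0
   vertex 4.2 0.2 3.9
   vertex 1.3 2.3 5.0
  endloop
 endfacet
 facet normal 0.502 -0.410 -0.761
  outer loop
   vertex 1.8 0.6 1.0
   vertex 1.1 1.6 0.0
   vertex 4.8 1.3 2.6
  endloop
 endfacet
 facet normal 0.427 -0.778 -0.461
  outer loop
   vertex 1.8 0.6 1.0
   vertex 4.8 1.3 2.6
   vertex 4.2 0.2 3.9
  endloop
 endfacet
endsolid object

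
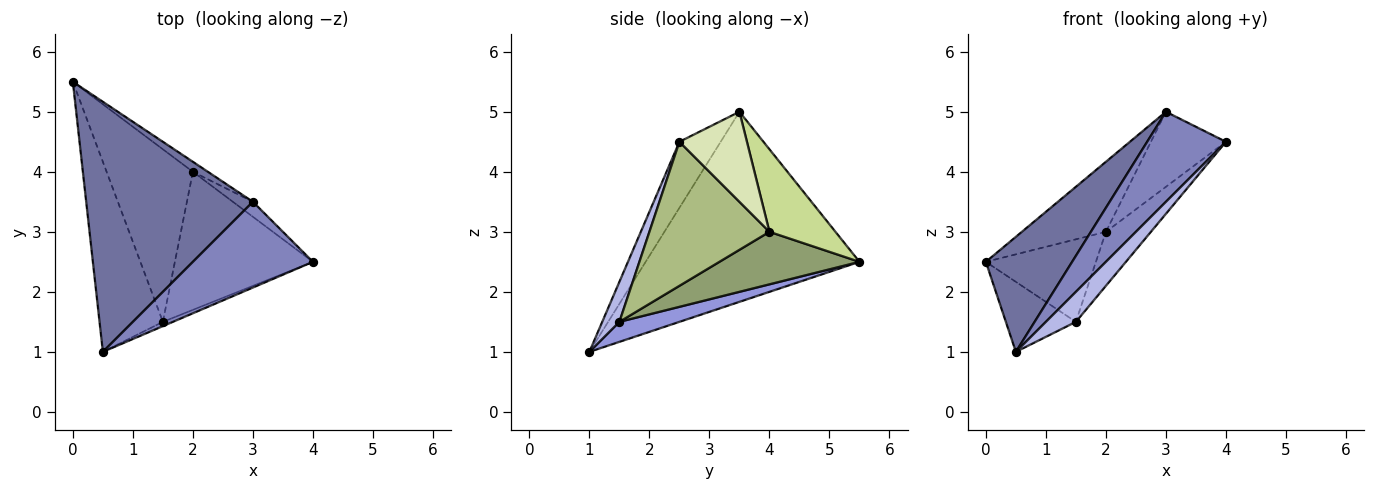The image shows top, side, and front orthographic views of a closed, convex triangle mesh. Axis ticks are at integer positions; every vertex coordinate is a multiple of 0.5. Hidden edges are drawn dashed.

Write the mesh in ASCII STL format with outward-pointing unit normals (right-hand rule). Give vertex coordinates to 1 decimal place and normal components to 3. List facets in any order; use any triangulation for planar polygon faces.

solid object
 facet normal -0.719 -0.290 0.631
  outer loop
   vertex 3.0 3.5 5.0
   vertex 0.0 5.5 2.5
   vertex 0.5 1.0 1.0
  endloop
 endfacet
 facet normal -0.355 -0.677 0.645
  outer loop
   vertex 3.0 3.5 5.0
   vertex 0.5 1.0 1.0
   vertex 4.0 2.5 4.5
  endloop
 endfacet
 facet normal 0.284 0.331 -0.900
  outer loop
   vertex 1.5 1.5 1.5
   vertex 0.5 1.0 1.0
   vertex 0.0 5.5 2.5
  endloop
 endfacet
 facet normal 0.492 -0.862 -0.123
  outer loop
   vertex 1.5 1.5 1.5
   vertex 4.0 2.5 4.5
   vertex 0.5 1.0 1.0
  endloop
 endfacet
 facet normal 0.481 0.378 -0.791
  outer loop
   vertex 2.0 4.0 3.0
   vertex 1.5 1.5 1.5
   vertex 0.0 5.5 2.5
  endloop
 endfacet
 facet normal 0.697 0.261 -0.668
  outer loop
   vertex 2.0 4.0 3.0
   vertex 4.0 2.5 4.5
   vertex 1.5 1.5 1.5
  endloop
 endfacet
 facet normal 0.614 0.781 -0.112
  outer loop
   vertex 2.0 4.0 3.0
   vertex 0.0 5.5 2.5
   vertex 3.0 3.5 5.0
  endloop
 endfacet
 facet normal 0.662 0.735 -0.147
  outer loop
   vertex 2.0 4.0 3.0
   vertex 3.0 3.5 5.0
   vertex 4.0 2.5 4.5
  endloop
 endfacet
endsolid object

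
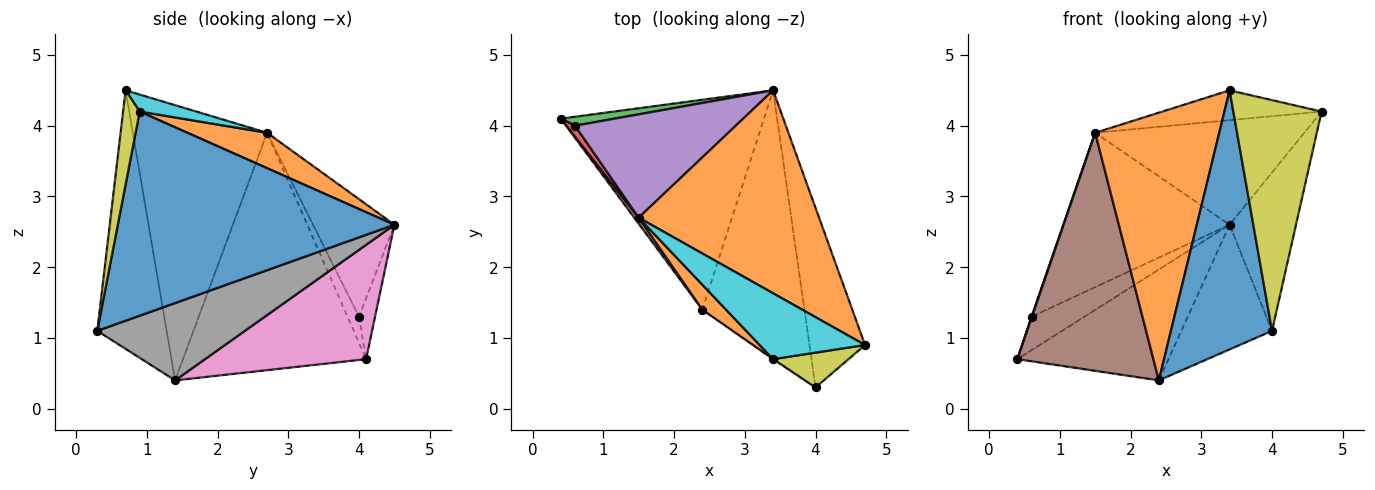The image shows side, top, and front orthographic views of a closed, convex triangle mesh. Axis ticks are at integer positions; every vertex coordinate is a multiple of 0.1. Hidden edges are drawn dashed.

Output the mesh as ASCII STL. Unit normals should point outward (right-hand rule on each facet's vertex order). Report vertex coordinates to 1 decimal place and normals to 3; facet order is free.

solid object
 facet normal 0.940 0.226 -0.256
  outer loop
   vertex 4.0 0.3 1.1
   vertex 3.4 4.5 2.6
   vertex 4.7 0.9 4.2
  endloop
 endfacet
 facet normal 0.172 0.451 0.876
  outer loop
   vertex 1.5 2.7 3.9
   vertex 4.7 0.9 4.2
   vertex 3.4 4.5 2.6
  endloop
 endfacet
 facet normal -0.281 0.927 0.248
  outer loop
   vertex 0.6 4.0 1.3
   vertex 3.4 4.5 2.6
   vertex 0.4 4.1 0.7
  endloop
 endfacet
 facet normal -0.950 -0.037 0.311
  outer loop
   vertex 0.6 4.0 1.3
   vertex 0.4 4.1 0.7
   vertex 1.5 2.7 3.9
  endloop
 endfacet
 facet normal -0.377 0.770 0.515
  outer loop
   vertex 0.6 4.0 1.3
   vertex 1.5 2.7 3.9
   vertex 3.4 4.5 2.6
  endloop
 endfacet
 facet normal -0.803 -0.596 0.015
  outer loop
   vertex 2.4 1.4 0.4
   vertex 1.5 2.7 3.9
   vertex 0.4 4.1 0.7
  endloop
 endfacet
 facet normal 0.446 0.418 -0.792
  outer loop
   vertex 2.4 1.4 0.4
   vertex 0.4 4.1 0.7
   vertex 3.4 4.5 2.6
  endloop
 endfacet
 facet normal 0.566 0.348 -0.747
  outer loop
   vertex 2.4 1.4 0.4
   vertex 3.4 4.5 2.6
   vertex 4.0 0.3 1.1
  endloop
 endfacet
 facet normal 0.183 -0.972 0.147
  outer loop
   vertex 3.4 0.7 4.5
   vertex 4.0 0.3 1.1
   vertex 4.7 0.9 4.2
  endloop
 endfacet
 facet normal 0.145 0.408 0.901
  outer loop
   vertex 3.4 0.7 4.5
   vertex 4.7 0.9 4.2
   vertex 1.5 2.7 3.9
  endloop
 endfacet
 facet normal -0.566 -0.825 -0.003
  outer loop
   vertex 3.4 0.7 4.5
   vertex 2.4 1.4 0.4
   vertex 4.0 0.3 1.1
  endloop
 endfacet
 facet normal -0.733 -0.677 0.063
  outer loop
   vertex 3.4 0.7 4.5
   vertex 1.5 2.7 3.9
   vertex 2.4 1.4 0.4
  endloop
 endfacet
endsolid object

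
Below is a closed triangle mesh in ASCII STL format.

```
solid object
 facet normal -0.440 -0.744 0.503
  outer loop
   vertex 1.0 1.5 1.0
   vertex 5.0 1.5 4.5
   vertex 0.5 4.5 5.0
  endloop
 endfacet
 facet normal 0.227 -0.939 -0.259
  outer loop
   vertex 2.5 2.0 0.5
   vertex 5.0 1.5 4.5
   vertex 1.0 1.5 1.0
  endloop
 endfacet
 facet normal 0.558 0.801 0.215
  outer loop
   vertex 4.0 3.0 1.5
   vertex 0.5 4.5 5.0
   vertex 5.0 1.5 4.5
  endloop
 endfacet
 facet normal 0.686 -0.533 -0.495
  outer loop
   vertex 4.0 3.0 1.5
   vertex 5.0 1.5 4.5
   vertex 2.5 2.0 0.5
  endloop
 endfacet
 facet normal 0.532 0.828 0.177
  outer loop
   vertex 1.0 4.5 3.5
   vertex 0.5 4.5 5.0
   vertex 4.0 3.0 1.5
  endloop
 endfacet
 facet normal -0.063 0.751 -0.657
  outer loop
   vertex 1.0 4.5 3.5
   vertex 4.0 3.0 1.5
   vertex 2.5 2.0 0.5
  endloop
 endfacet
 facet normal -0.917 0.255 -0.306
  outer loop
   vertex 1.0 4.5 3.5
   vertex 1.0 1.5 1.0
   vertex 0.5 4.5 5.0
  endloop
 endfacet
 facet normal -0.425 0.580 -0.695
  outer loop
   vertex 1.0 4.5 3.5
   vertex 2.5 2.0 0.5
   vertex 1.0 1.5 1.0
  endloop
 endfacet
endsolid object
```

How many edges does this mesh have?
12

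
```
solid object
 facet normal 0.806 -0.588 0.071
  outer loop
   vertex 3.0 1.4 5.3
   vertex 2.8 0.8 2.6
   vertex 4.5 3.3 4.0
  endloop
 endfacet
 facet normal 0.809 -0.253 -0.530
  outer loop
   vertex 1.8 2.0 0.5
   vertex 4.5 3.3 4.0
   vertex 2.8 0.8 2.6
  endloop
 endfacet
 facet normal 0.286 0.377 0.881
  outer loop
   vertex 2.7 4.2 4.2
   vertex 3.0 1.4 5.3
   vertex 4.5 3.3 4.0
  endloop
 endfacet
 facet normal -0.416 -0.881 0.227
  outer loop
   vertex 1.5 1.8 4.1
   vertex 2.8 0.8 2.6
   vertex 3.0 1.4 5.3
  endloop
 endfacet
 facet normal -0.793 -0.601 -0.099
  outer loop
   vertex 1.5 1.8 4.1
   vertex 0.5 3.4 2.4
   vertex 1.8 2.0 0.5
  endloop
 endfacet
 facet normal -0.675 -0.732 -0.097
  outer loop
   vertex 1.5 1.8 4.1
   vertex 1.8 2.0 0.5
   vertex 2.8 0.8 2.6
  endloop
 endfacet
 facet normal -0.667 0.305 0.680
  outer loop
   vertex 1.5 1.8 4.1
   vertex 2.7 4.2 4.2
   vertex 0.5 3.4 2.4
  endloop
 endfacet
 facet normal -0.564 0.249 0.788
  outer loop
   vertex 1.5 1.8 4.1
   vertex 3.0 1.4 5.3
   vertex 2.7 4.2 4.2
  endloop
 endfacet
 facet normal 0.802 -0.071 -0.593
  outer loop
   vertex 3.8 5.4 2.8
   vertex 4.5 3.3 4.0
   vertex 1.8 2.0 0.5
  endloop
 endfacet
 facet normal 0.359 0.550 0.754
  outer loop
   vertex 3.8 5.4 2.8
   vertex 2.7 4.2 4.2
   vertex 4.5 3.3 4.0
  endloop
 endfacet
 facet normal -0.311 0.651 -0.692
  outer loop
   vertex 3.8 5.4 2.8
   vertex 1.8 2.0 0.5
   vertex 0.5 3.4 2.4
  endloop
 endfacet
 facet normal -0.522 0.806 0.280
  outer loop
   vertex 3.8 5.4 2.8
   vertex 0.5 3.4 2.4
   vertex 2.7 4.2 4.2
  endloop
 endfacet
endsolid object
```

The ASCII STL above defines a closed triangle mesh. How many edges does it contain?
18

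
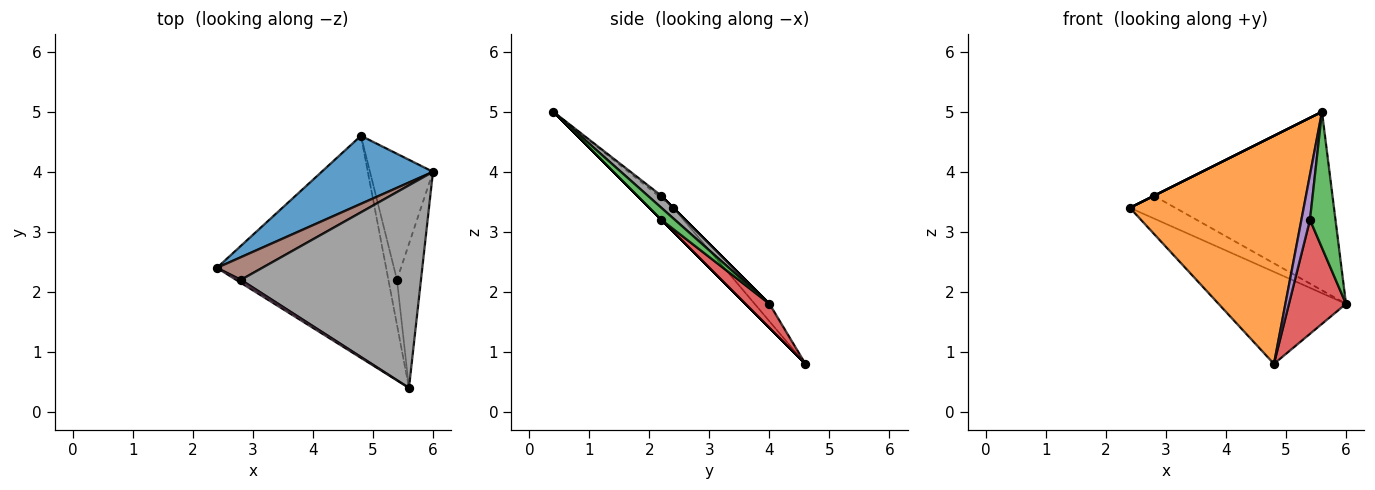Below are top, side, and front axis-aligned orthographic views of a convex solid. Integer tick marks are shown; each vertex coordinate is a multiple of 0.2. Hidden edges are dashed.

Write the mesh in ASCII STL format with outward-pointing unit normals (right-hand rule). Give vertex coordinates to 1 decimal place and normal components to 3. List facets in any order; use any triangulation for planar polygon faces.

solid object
 facet normal -0.093 0.801 0.592
  outer loop
   vertex 4.8 4.6 0.8
   vertex 2.4 2.4 3.4
   vertex 6.0 4.0 1.8
  endloop
 endfacet
 facet normal -0.099 -0.713 -0.694
  outer loop
   vertex 4.8 4.6 0.8
   vertex 5.6 0.4 5.0
   vertex 2.4 2.4 3.4
  endloop
 endfacet
 facet normal 0.342 -0.645 -0.683
  outer loop
   vertex 5.4 2.2 3.2
   vertex 6.0 4.0 1.8
   vertex 5.6 0.4 5.0
  endloop
 endfacet
 facet normal 0.272 -0.646 -0.714
  outer loop
   vertex 5.4 2.2 3.2
   vertex 4.8 4.6 0.8
   vertex 6.0 4.0 1.8
  endloop
 endfacet
 facet normal 0.000 -0.707 -0.707
  outer loop
   vertex 5.4 2.2 3.2
   vertex 5.6 0.4 5.0
   vertex 4.8 4.6 0.8
  endloop
 endfacet
 facet normal 0.000 0.707 0.707
  outer loop
   vertex 2.8 2.2 3.6
   vertex 6.0 4.0 1.8
   vertex 2.4 2.4 3.4
  endloop
 endfacet
 facet normal -0.447 0.000 0.894
  outer loop
   vertex 2.8 2.2 3.6
   vertex 2.4 2.4 3.4
   vertex 5.6 0.4 5.0
  endloop
 endfacet
 facet normal 0.050 0.660 0.749
  outer loop
   vertex 2.8 2.2 3.6
   vertex 5.6 0.4 5.0
   vertex 6.0 4.0 1.8
  endloop
 endfacet
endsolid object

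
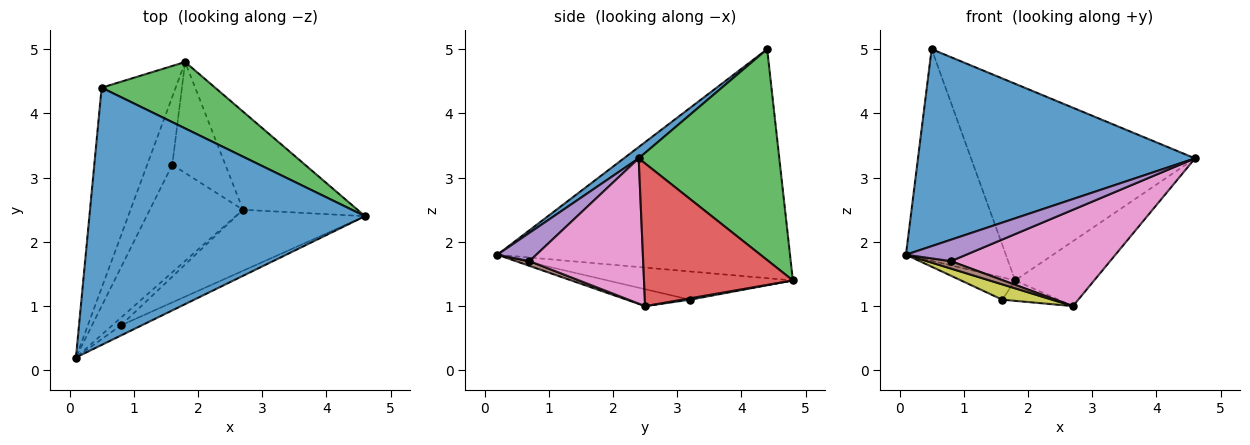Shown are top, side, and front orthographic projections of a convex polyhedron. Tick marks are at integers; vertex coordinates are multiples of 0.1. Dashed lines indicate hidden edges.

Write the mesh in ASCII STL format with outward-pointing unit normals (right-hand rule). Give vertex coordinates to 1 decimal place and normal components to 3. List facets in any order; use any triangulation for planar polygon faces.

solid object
 facet normal 0.033 -0.608 0.794
  outer loop
   vertex 0.5 4.4 5.0
   vertex 0.1 0.2 1.8
   vertex 4.6 2.4 3.3
  endloop
 endfacet
 facet normal -0.905 0.309 -0.292
  outer loop
   vertex 1.8 4.8 1.4
   vertex 0.1 0.2 1.8
   vertex 0.5 4.4 5.0
  endloop
 endfacet
 facet normal 0.511 0.814 0.275
  outer loop
   vertex 1.8 4.8 1.4
   vertex 0.5 4.4 5.0
   vertex 4.6 2.4 3.3
  endloop
 endfacet
 facet normal 0.720 0.383 -0.579
  outer loop
   vertex 2.7 2.5 1.0
   vertex 1.8 4.8 1.4
   vertex 4.6 2.4 3.3
  endloop
 endfacet
 facet normal 0.505 -0.780 -0.369
  outer loop
   vertex 0.8 0.7 1.7
   vertex 4.6 2.4 3.3
   vertex 0.1 0.2 1.8
  endloop
 endfacet
 facet normal 0.367 -0.647 -0.669
  outer loop
   vertex 0.8 0.7 1.7
   vertex 0.1 0.2 1.8
   vertex 2.7 2.5 1.0
  endloop
 endfacet
 facet normal 0.517 -0.723 -0.458
  outer loop
   vertex 0.8 0.7 1.7
   vertex 2.7 2.5 1.0
   vertex 4.6 2.4 3.3
  endloop
 endfacet
 facet normal -0.729 0.213 -0.650
  outer loop
   vertex 1.6 3.2 1.1
   vertex 0.1 0.2 1.8
   vertex 1.8 4.8 1.4
  endloop
 endfacet
 facet normal -0.177 -0.139 -0.974
  outer loop
   vertex 1.6 3.2 1.1
   vertex 2.7 2.5 1.0
   vertex 0.1 0.2 1.8
  endloop
 endfacet
 facet normal 0.026 0.181 -0.983
  outer loop
   vertex 1.6 3.2 1.1
   vertex 1.8 4.8 1.4
   vertex 2.7 2.5 1.0
  endloop
 endfacet
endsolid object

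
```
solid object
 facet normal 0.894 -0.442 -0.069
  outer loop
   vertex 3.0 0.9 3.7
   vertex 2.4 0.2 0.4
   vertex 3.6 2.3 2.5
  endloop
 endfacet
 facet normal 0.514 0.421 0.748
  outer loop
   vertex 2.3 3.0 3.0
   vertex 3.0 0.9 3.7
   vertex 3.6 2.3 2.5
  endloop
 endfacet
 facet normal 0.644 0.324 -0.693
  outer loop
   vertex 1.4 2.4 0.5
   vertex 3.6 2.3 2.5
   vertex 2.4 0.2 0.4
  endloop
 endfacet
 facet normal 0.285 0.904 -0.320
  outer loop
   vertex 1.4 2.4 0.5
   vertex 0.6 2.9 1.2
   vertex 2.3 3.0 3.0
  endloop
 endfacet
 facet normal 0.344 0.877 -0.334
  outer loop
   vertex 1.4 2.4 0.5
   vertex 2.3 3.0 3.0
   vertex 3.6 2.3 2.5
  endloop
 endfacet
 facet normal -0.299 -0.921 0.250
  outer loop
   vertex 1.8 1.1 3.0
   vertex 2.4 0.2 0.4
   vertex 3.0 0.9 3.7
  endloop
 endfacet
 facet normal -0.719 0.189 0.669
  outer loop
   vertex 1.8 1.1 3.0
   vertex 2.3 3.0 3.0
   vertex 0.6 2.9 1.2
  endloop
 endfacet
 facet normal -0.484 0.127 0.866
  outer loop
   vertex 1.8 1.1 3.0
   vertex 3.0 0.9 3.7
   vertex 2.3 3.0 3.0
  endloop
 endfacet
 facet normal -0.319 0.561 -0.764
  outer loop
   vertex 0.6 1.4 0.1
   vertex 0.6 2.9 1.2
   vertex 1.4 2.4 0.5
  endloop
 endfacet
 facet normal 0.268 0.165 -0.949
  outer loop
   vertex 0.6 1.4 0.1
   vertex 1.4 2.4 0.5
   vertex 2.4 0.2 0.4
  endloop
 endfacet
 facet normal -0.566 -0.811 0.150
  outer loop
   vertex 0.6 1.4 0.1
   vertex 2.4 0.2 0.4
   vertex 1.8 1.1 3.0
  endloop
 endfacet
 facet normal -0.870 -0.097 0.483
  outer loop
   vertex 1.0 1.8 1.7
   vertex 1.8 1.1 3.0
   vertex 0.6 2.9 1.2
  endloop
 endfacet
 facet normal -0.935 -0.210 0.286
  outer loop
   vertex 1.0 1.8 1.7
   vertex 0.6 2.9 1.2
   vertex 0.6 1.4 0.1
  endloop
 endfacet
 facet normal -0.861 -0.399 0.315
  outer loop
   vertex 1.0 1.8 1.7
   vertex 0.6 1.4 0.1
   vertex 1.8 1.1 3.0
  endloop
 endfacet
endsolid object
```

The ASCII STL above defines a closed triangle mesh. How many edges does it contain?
21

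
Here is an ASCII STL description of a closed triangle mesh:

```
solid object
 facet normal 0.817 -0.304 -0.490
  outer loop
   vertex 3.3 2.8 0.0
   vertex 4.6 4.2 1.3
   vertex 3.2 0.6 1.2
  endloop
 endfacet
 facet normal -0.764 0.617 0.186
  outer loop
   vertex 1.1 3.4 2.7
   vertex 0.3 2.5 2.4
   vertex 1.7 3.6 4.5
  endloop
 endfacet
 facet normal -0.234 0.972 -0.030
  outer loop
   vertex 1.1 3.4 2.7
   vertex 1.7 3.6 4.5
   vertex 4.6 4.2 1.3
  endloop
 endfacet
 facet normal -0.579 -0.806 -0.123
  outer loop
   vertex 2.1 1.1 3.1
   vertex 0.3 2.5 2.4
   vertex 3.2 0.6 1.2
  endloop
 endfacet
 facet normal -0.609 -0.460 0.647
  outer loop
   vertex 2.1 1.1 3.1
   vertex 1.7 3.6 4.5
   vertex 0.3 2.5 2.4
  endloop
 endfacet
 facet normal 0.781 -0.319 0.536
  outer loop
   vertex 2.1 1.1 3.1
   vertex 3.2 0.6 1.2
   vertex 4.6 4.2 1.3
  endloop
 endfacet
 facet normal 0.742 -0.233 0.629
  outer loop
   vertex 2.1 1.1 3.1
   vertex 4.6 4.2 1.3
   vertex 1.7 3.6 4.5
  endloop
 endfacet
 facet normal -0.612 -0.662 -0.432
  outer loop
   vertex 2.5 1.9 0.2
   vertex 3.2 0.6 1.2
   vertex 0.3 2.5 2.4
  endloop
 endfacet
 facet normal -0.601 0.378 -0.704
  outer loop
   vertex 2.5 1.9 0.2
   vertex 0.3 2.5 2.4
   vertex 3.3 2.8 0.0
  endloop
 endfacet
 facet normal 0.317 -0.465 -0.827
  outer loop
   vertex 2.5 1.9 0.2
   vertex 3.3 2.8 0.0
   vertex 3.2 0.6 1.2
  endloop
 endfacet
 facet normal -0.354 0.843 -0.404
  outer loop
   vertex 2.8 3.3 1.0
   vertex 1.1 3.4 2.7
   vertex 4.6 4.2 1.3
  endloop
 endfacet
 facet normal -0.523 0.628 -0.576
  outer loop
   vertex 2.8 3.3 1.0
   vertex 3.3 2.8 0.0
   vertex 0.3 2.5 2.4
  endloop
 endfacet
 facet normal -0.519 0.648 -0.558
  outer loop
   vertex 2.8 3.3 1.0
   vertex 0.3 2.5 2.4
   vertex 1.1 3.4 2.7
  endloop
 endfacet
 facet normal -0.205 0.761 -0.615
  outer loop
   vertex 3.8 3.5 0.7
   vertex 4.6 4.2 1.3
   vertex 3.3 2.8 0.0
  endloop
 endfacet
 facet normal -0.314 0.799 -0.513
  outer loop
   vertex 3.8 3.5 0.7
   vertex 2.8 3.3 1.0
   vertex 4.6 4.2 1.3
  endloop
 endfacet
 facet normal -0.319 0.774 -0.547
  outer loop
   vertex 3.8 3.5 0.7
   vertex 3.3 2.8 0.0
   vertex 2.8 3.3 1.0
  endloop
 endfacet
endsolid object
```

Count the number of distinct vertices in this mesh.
10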